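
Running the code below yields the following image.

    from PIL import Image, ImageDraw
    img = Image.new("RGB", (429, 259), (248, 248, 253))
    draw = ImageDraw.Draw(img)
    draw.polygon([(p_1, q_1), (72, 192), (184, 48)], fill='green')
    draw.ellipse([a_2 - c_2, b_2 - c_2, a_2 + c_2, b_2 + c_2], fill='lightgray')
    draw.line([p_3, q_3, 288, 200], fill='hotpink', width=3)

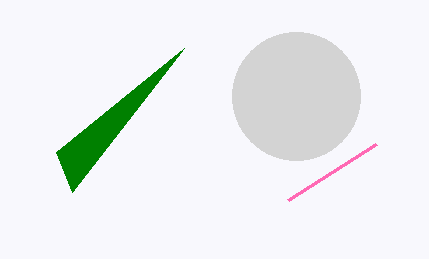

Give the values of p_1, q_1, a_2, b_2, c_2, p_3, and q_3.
p_1 = 56, q_1 = 152, a_2 = 296, b_2 = 96, c_2 = 64, p_3 = 376, q_3 = 144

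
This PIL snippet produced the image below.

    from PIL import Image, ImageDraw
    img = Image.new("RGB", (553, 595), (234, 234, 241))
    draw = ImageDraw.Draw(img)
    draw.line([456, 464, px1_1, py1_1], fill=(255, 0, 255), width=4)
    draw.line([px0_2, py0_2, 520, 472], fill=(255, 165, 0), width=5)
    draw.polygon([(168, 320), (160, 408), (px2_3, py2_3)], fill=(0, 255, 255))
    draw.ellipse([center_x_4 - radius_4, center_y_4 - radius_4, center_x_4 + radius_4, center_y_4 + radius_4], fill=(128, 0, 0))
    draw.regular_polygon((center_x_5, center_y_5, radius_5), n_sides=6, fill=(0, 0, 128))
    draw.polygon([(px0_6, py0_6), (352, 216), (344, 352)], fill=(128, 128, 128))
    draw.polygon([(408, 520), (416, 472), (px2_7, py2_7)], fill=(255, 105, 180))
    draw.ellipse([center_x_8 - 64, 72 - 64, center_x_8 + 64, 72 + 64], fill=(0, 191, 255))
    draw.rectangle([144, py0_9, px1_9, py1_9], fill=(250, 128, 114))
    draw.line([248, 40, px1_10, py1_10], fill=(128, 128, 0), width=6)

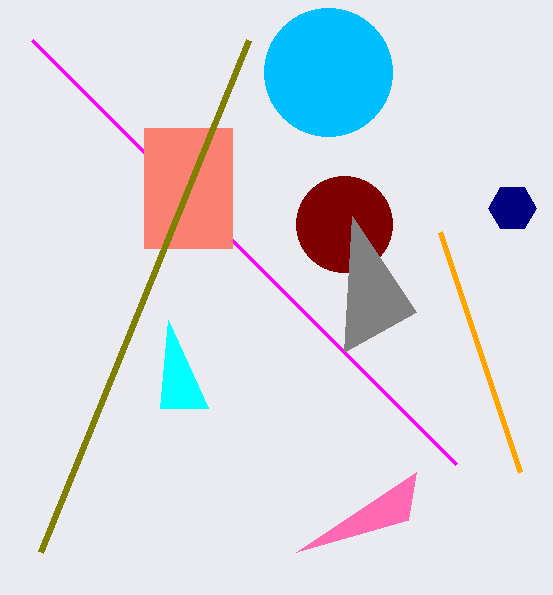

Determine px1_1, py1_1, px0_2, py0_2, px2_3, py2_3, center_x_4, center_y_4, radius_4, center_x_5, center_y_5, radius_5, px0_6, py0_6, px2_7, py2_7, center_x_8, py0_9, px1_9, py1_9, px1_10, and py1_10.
px1_1 = 32
py1_1 = 40
px0_2 = 440
py0_2 = 232
px2_3 = 208
py2_3 = 408
center_x_4 = 344
center_y_4 = 224
radius_4 = 48
center_x_5 = 512
center_y_5 = 208
radius_5 = 24
px0_6 = 416
py0_6 = 312
px2_7 = 296
py2_7 = 552
center_x_8 = 328
py0_9 = 128
px1_9 = 232
py1_9 = 248
px1_10 = 40
py1_10 = 552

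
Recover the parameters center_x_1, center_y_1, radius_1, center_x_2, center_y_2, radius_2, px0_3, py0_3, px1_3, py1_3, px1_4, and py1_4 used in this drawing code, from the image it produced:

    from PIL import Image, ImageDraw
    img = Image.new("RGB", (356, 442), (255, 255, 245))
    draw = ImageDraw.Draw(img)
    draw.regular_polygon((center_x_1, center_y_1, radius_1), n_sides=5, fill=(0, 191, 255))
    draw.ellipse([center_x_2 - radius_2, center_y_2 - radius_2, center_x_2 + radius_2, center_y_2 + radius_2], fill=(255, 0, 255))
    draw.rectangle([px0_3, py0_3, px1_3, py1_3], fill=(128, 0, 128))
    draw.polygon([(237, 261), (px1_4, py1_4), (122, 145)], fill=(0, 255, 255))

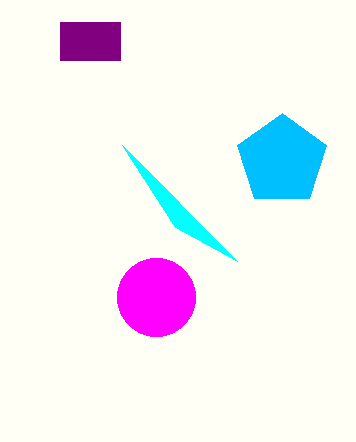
center_x_1 = 282
center_y_1 = 160
radius_1 = 47
center_x_2 = 156
center_y_2 = 297
radius_2 = 39
px0_3 = 60
py0_3 = 22
px1_3 = 120
py1_3 = 60
px1_4 = 175
py1_4 = 227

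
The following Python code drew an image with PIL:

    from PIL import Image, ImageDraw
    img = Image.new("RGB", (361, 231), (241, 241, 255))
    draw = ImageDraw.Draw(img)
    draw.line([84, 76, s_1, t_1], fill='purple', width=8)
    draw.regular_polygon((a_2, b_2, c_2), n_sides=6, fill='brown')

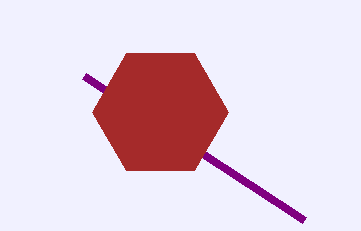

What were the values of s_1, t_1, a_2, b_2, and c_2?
s_1 = 304, t_1 = 220, a_2 = 160, b_2 = 112, c_2 = 68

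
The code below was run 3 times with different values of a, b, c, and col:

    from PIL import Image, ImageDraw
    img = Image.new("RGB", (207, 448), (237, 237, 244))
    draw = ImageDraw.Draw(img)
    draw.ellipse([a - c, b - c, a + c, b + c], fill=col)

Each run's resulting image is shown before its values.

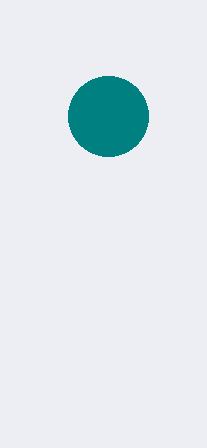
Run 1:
a = 108; b = 116; c = 40; col = 'teal'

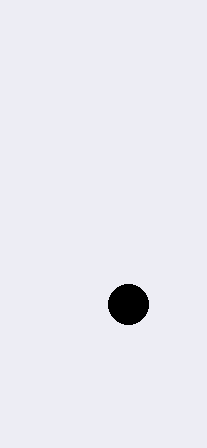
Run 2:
a = 128
b = 304
c = 20
col = 'black'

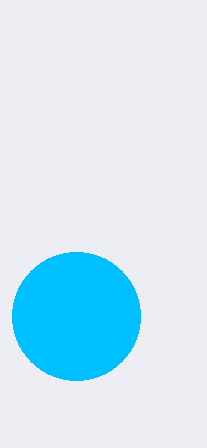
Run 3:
a = 76, b = 316, c = 64, col = 'deepskyblue'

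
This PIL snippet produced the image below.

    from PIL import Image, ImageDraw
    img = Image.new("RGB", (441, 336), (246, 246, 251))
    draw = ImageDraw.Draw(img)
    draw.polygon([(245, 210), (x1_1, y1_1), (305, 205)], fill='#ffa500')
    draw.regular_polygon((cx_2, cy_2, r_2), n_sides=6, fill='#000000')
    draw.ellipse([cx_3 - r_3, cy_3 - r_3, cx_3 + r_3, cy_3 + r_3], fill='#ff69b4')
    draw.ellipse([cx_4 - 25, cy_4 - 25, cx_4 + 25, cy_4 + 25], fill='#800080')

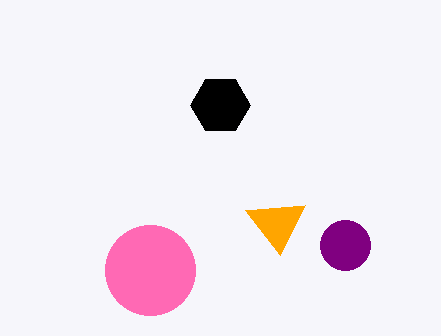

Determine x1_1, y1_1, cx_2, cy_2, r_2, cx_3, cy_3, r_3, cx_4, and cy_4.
x1_1 = 280; y1_1 = 255; cx_2 = 220; cy_2 = 105; r_2 = 30; cx_3 = 150; cy_3 = 270; r_3 = 45; cx_4 = 345; cy_4 = 245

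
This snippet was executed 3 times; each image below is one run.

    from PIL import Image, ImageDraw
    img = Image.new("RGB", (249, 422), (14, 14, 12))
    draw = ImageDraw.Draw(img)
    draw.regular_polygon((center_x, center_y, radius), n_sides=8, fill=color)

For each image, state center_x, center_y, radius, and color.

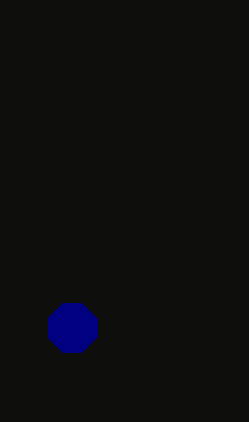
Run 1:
center_x = 72; center_y = 328; radius = 26; color = 'navy'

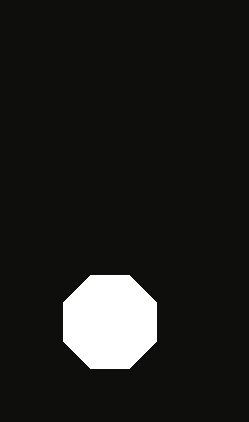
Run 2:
center_x = 110
center_y = 322
radius = 50
color = 'white'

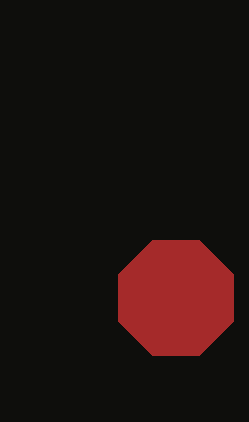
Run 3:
center_x = 176
center_y = 298
radius = 62
color = 'brown'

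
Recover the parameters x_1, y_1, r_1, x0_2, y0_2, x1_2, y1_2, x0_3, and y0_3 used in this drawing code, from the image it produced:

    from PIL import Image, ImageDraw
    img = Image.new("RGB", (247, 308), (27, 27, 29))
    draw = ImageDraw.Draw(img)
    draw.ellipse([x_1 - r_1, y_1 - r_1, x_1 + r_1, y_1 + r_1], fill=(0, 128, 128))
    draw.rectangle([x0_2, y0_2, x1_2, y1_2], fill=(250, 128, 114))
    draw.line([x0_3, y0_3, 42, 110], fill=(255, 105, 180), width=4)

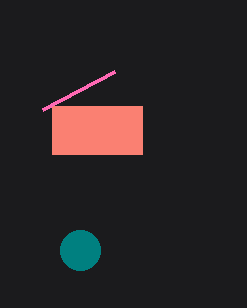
x_1 = 80, y_1 = 250, r_1 = 20, x0_2 = 52, y0_2 = 106, x1_2 = 142, y1_2 = 154, x0_3 = 114, y0_3 = 72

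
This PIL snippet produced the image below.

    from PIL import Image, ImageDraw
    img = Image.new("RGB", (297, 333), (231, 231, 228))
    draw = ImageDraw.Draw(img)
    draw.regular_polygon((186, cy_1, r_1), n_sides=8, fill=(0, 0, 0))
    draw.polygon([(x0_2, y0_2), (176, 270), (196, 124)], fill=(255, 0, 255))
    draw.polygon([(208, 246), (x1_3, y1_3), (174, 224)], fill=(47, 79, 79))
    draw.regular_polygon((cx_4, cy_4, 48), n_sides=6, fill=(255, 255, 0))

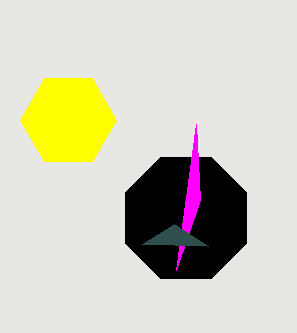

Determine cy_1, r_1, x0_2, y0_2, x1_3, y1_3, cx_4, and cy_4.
cy_1 = 218, r_1 = 66, x0_2 = 200, y0_2 = 200, x1_3 = 142, y1_3 = 244, cx_4 = 68, cy_4 = 120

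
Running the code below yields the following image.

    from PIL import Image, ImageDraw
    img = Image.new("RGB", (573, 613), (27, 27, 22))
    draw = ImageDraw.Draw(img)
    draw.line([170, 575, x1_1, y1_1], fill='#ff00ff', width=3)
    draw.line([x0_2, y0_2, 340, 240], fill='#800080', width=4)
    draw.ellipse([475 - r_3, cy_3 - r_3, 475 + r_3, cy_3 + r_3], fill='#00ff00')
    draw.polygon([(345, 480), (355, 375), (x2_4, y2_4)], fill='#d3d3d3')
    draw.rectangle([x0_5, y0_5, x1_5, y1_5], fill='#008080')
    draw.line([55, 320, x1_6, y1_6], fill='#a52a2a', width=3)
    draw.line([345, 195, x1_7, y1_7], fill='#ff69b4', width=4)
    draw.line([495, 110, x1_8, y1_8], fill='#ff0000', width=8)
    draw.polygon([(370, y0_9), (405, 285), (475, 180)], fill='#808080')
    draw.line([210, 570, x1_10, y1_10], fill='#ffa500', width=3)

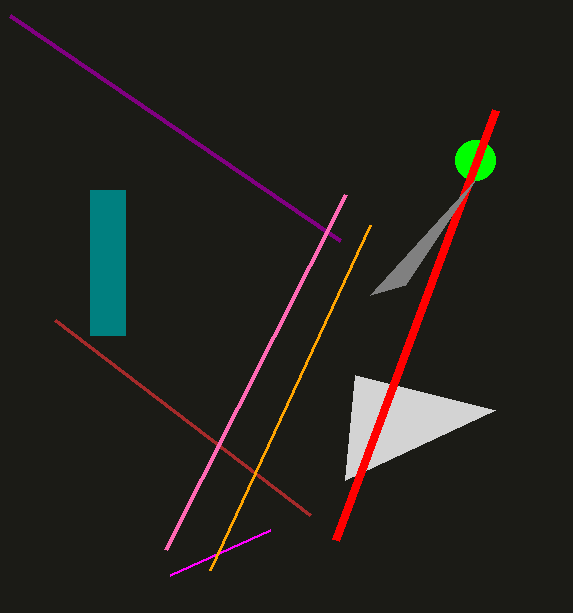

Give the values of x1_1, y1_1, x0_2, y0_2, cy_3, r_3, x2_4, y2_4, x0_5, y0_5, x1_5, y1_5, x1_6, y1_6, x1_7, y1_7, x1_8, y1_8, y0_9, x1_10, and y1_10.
x1_1 = 270, y1_1 = 530, x0_2 = 10, y0_2 = 15, cy_3 = 160, r_3 = 20, x2_4 = 495, y2_4 = 410, x0_5 = 90, y0_5 = 190, x1_5 = 125, y1_5 = 335, x1_6 = 310, y1_6 = 515, x1_7 = 165, y1_7 = 550, x1_8 = 335, y1_8 = 540, y0_9 = 295, x1_10 = 370, y1_10 = 225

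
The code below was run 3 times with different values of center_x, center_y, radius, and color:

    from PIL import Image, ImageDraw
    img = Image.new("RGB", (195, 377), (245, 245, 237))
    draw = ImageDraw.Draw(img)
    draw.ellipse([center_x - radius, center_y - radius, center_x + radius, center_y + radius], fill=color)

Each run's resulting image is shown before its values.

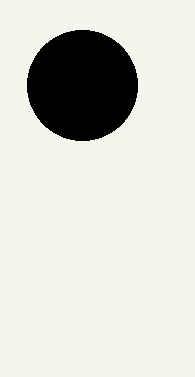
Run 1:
center_x = 82, center_y = 85, radius = 55, color = 'black'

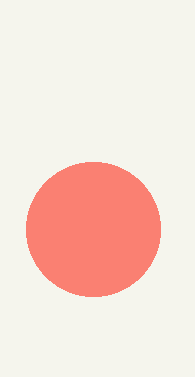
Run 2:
center_x = 93
center_y = 229
radius = 67
color = 'salmon'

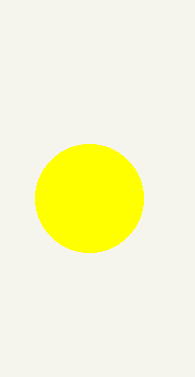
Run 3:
center_x = 89
center_y = 198
radius = 54
color = 'yellow'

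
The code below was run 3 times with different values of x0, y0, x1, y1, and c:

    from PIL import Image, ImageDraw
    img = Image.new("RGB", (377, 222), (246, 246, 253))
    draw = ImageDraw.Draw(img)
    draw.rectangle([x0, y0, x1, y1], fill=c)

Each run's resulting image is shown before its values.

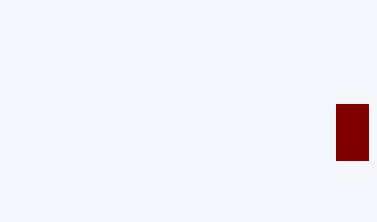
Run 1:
x0 = 336; y0 = 104; x1 = 368; y1 = 160; c = 'maroon'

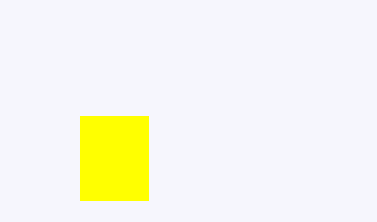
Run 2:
x0 = 80, y0 = 116, x1 = 148, y1 = 200, c = 'yellow'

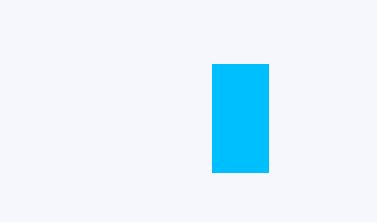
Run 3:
x0 = 212
y0 = 64
x1 = 268
y1 = 172
c = 'deepskyblue'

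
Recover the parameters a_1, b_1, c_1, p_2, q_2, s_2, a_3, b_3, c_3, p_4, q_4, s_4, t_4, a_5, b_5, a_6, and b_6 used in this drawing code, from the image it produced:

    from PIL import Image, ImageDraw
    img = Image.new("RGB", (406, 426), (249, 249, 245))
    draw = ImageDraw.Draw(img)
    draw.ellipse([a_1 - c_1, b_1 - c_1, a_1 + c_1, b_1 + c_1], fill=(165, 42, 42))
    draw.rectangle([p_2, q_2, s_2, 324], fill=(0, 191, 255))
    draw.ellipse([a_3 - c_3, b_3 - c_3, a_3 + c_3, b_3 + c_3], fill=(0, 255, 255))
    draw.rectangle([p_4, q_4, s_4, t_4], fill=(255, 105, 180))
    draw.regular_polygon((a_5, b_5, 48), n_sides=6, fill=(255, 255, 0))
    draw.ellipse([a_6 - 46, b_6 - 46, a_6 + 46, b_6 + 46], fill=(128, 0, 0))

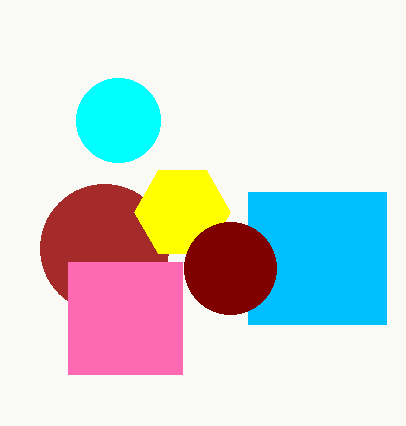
a_1 = 104, b_1 = 248, c_1 = 64, p_2 = 248, q_2 = 192, s_2 = 386, a_3 = 118, b_3 = 120, c_3 = 42, p_4 = 68, q_4 = 262, s_4 = 182, t_4 = 374, a_5 = 182, b_5 = 212, a_6 = 230, b_6 = 268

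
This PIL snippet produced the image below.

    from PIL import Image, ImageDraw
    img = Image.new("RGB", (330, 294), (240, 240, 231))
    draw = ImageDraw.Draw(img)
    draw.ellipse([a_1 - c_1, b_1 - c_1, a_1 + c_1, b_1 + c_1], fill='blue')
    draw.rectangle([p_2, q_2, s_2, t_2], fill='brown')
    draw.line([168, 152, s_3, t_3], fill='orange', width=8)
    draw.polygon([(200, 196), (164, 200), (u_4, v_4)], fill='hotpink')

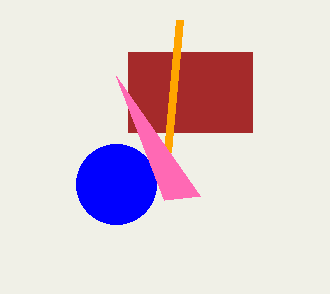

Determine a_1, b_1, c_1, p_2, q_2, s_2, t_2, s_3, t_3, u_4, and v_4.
a_1 = 116; b_1 = 184; c_1 = 40; p_2 = 128; q_2 = 52; s_2 = 252; t_2 = 132; s_3 = 180; t_3 = 20; u_4 = 116; v_4 = 76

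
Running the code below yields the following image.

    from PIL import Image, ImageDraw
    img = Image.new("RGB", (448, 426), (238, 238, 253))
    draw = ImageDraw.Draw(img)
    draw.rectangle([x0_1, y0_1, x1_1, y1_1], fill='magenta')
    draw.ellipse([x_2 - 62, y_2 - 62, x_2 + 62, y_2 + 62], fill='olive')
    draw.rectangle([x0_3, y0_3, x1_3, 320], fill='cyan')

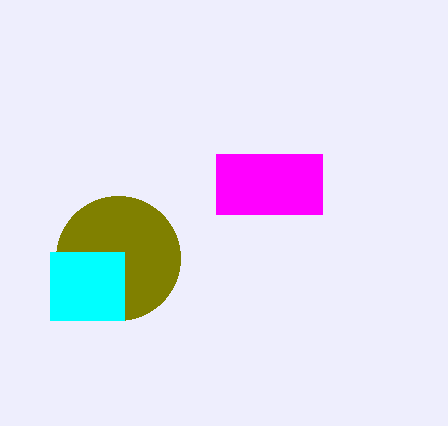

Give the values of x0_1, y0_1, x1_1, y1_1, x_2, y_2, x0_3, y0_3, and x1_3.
x0_1 = 216, y0_1 = 154, x1_1 = 322, y1_1 = 214, x_2 = 118, y_2 = 258, x0_3 = 50, y0_3 = 252, x1_3 = 124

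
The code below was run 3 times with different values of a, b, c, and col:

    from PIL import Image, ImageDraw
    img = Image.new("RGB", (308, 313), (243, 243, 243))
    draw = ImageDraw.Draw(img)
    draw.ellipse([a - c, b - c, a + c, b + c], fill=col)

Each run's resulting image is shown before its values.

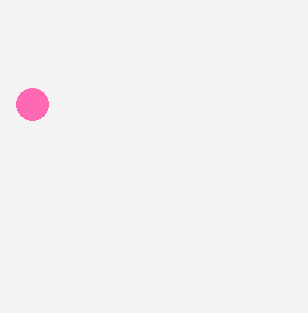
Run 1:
a = 32, b = 104, c = 16, col = 'hotpink'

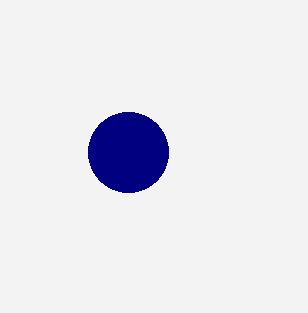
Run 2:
a = 128; b = 152; c = 40; col = 'navy'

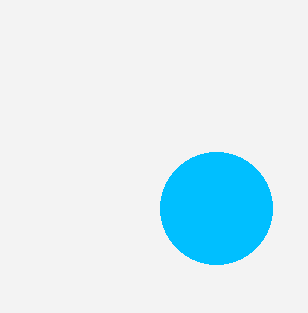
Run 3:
a = 216; b = 208; c = 56; col = 'deepskyblue'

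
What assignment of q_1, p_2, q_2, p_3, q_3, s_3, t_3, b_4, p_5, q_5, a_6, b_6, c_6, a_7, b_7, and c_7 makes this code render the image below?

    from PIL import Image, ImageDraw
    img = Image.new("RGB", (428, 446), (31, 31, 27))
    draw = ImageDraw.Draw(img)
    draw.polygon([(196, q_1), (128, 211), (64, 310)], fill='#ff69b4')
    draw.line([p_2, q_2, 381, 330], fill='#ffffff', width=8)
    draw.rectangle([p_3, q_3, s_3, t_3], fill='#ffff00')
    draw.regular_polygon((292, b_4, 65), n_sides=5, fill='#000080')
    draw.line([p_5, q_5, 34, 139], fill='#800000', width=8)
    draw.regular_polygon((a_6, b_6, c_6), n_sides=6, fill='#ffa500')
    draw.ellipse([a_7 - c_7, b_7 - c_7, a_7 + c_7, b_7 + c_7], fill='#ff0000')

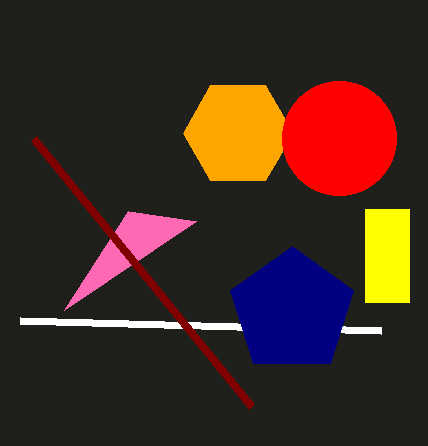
q_1 = 221; p_2 = 20; q_2 = 320; p_3 = 365; q_3 = 209; s_3 = 409; t_3 = 302; b_4 = 311; p_5 = 252; q_5 = 407; a_6 = 238; b_6 = 133; c_6 = 55; a_7 = 339; b_7 = 138; c_7 = 57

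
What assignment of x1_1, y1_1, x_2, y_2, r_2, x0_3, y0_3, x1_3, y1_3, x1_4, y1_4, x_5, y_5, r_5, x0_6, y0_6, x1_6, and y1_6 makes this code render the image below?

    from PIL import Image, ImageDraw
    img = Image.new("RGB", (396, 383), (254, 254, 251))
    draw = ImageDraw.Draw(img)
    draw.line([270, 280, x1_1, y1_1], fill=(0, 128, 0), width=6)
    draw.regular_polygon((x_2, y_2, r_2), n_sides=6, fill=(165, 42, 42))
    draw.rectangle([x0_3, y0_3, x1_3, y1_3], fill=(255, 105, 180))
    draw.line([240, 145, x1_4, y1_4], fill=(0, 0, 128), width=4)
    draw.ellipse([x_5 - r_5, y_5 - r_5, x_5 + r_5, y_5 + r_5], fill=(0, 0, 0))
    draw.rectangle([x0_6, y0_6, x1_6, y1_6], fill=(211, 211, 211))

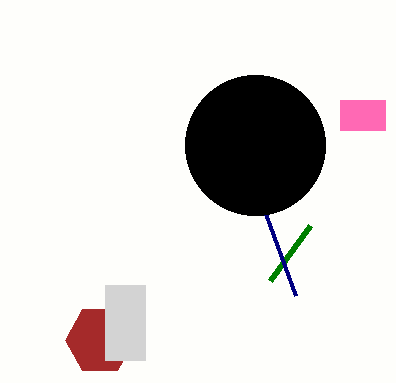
x1_1 = 310, y1_1 = 225, x_2 = 100, y_2 = 340, r_2 = 35, x0_3 = 340, y0_3 = 100, x1_3 = 385, y1_3 = 130, x1_4 = 295, y1_4 = 295, x_5 = 255, y_5 = 145, r_5 = 70, x0_6 = 105, y0_6 = 285, x1_6 = 145, y1_6 = 360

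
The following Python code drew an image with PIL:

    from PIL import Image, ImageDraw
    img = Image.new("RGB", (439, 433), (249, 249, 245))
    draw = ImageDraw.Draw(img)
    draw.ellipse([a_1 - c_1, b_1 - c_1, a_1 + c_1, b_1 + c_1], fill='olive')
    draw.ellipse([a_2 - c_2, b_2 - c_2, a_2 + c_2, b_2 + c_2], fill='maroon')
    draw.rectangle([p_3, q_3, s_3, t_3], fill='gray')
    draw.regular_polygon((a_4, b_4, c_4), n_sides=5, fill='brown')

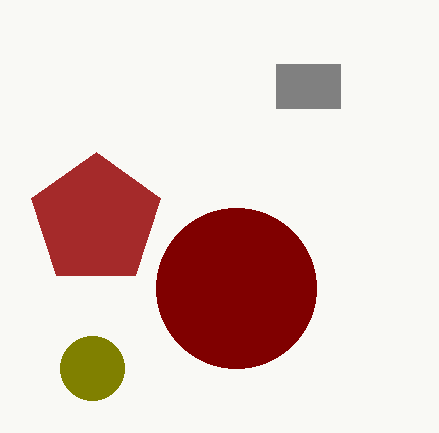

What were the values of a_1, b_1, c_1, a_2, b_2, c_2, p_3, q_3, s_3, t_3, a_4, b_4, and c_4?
a_1 = 92; b_1 = 368; c_1 = 32; a_2 = 236; b_2 = 288; c_2 = 80; p_3 = 276; q_3 = 64; s_3 = 340; t_3 = 108; a_4 = 96; b_4 = 220; c_4 = 68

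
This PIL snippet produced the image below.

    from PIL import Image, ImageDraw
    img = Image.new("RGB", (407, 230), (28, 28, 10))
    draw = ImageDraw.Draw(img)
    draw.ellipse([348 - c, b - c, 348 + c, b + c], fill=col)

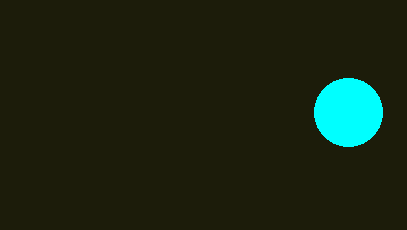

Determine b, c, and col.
b = 112; c = 34; col = 'cyan'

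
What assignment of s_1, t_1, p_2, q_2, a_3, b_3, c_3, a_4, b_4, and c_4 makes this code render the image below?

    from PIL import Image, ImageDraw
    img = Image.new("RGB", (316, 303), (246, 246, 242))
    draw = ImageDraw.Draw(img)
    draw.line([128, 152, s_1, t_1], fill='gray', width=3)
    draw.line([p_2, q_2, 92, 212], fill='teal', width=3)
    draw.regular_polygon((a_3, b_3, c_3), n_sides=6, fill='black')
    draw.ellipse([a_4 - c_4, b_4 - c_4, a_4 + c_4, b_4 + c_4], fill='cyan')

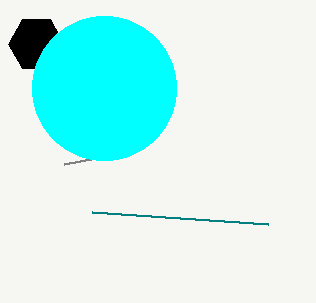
s_1 = 64, t_1 = 164, p_2 = 268, q_2 = 224, a_3 = 36, b_3 = 44, c_3 = 28, a_4 = 104, b_4 = 88, c_4 = 72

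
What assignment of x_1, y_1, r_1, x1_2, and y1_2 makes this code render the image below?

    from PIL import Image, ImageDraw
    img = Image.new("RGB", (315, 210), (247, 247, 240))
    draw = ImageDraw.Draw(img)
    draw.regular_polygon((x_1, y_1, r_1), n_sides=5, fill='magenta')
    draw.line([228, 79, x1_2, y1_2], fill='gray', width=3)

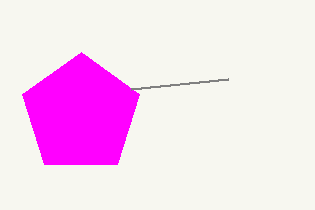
x_1 = 81; y_1 = 114; r_1 = 62; x1_2 = 131; y1_2 = 89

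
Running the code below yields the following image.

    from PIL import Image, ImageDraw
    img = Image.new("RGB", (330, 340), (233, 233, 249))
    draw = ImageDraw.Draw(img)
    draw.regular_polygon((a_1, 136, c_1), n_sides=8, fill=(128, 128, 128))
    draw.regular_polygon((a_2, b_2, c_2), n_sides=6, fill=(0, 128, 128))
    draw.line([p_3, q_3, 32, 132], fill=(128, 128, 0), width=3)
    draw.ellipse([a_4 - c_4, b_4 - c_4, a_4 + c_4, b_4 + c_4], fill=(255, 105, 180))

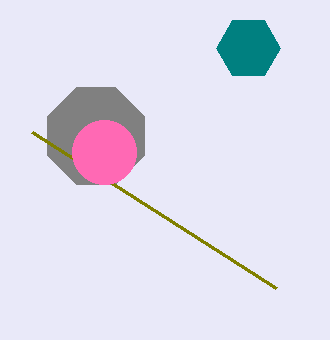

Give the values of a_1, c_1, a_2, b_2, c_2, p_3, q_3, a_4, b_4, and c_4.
a_1 = 96; c_1 = 52; a_2 = 248; b_2 = 48; c_2 = 32; p_3 = 276; q_3 = 288; a_4 = 104; b_4 = 152; c_4 = 32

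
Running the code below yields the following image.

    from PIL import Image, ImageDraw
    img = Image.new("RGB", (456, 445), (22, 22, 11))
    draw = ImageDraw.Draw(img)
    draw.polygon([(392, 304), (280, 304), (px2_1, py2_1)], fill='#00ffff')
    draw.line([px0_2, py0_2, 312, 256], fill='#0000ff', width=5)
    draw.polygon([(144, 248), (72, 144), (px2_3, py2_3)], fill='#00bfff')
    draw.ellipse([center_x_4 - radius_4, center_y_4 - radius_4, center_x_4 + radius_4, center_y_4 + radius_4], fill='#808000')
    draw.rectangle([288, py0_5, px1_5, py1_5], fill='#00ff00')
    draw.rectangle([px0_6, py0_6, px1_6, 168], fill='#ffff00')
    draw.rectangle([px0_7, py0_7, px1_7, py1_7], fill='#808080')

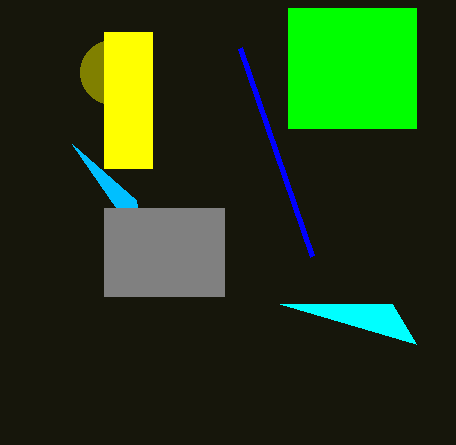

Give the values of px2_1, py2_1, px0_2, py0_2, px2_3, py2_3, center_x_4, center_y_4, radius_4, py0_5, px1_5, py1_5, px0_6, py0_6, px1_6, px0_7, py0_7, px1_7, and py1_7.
px2_1 = 416, py2_1 = 344, px0_2 = 240, py0_2 = 48, px2_3 = 136, py2_3 = 200, center_x_4 = 112, center_y_4 = 72, radius_4 = 32, py0_5 = 8, px1_5 = 416, py1_5 = 128, px0_6 = 104, py0_6 = 32, px1_6 = 152, px0_7 = 104, py0_7 = 208, px1_7 = 224, py1_7 = 296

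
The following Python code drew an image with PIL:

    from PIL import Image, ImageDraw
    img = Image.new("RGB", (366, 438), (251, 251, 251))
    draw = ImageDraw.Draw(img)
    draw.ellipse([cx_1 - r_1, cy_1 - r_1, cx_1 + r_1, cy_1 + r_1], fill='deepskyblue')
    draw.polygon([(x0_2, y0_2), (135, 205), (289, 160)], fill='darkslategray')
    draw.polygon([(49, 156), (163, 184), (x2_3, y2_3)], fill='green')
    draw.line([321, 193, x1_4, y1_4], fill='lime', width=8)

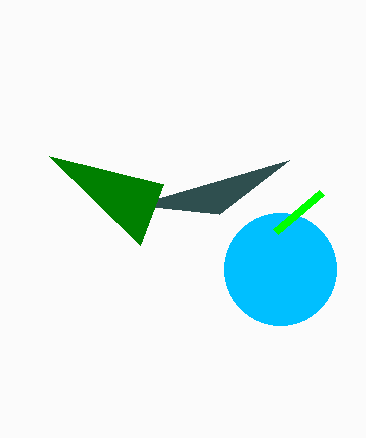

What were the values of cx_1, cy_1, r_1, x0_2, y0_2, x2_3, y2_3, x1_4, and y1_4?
cx_1 = 280; cy_1 = 269; r_1 = 56; x0_2 = 219; y0_2 = 214; x2_3 = 140; y2_3 = 245; x1_4 = 275; y1_4 = 232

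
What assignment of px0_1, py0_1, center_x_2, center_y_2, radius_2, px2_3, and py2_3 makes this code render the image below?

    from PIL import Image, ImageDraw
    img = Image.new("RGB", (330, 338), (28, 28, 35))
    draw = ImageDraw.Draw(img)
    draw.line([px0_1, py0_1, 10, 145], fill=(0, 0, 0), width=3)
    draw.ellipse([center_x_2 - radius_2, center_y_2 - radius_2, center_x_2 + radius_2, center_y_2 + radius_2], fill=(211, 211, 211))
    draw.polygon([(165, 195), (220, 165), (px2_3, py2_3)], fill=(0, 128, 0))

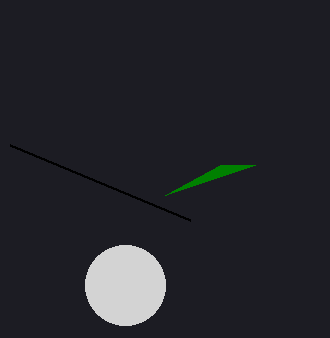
px0_1 = 190; py0_1 = 220; center_x_2 = 125; center_y_2 = 285; radius_2 = 40; px2_3 = 255; py2_3 = 165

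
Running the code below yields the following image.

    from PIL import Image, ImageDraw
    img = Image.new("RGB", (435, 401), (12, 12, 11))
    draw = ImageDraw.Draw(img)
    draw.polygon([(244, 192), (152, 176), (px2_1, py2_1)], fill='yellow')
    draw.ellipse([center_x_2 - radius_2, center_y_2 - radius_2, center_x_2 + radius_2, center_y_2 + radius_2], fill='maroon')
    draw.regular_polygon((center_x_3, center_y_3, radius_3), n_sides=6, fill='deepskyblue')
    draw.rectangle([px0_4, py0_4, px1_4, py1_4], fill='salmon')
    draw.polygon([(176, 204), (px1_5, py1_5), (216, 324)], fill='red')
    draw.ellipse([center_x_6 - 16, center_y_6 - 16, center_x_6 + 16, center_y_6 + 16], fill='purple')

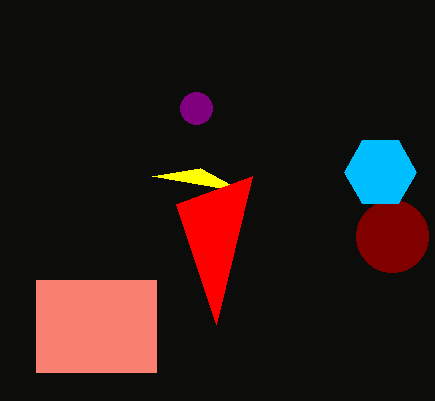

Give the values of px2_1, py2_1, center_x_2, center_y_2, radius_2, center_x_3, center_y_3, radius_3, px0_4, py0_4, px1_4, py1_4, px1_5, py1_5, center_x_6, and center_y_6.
px2_1 = 200; py2_1 = 168; center_x_2 = 392; center_y_2 = 236; radius_2 = 36; center_x_3 = 380; center_y_3 = 172; radius_3 = 36; px0_4 = 36; py0_4 = 280; px1_4 = 156; py1_4 = 372; px1_5 = 252; py1_5 = 176; center_x_6 = 196; center_y_6 = 108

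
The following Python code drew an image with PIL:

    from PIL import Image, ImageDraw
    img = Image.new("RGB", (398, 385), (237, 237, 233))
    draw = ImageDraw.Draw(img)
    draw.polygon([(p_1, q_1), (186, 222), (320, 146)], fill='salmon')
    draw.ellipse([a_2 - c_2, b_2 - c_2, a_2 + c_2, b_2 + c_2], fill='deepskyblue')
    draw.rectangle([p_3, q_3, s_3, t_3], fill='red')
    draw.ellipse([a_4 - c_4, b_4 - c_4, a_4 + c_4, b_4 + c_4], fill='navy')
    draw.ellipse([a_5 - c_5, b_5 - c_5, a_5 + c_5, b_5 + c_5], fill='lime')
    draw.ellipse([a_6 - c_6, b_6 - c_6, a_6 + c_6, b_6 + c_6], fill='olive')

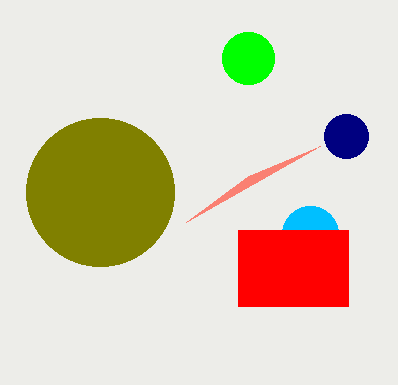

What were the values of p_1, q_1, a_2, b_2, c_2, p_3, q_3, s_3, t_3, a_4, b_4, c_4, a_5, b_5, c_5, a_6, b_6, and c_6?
p_1 = 248; q_1 = 176; a_2 = 310; b_2 = 234; c_2 = 28; p_3 = 238; q_3 = 230; s_3 = 348; t_3 = 306; a_4 = 346; b_4 = 136; c_4 = 22; a_5 = 248; b_5 = 58; c_5 = 26; a_6 = 100; b_6 = 192; c_6 = 74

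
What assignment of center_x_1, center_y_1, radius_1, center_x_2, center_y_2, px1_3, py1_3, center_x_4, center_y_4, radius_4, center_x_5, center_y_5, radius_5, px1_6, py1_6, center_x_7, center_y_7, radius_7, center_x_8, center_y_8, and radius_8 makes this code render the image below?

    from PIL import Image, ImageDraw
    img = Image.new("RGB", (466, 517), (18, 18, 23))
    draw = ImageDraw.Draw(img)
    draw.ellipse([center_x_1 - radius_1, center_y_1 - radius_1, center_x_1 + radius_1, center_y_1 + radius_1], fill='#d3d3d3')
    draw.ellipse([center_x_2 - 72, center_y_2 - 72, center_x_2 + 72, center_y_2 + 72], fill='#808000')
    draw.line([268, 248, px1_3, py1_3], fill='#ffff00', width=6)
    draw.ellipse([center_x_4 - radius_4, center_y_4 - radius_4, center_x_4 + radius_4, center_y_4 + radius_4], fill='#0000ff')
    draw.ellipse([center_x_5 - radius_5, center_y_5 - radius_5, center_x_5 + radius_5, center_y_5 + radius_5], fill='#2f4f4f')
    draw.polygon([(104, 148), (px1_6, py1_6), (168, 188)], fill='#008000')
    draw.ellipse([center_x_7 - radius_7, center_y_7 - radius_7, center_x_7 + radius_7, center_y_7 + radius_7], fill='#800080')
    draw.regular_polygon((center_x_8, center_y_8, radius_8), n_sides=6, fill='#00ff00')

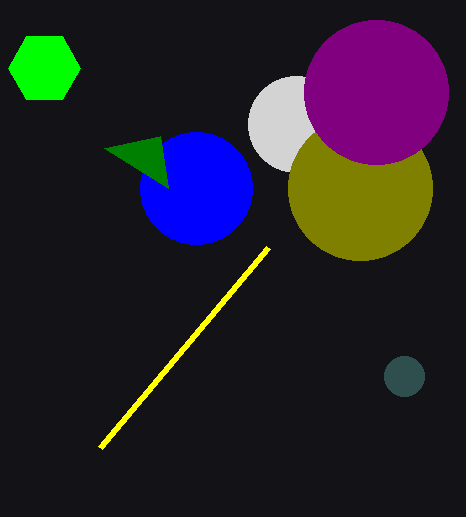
center_x_1 = 296, center_y_1 = 124, radius_1 = 48, center_x_2 = 360, center_y_2 = 188, px1_3 = 100, py1_3 = 448, center_x_4 = 196, center_y_4 = 188, radius_4 = 56, center_x_5 = 404, center_y_5 = 376, radius_5 = 20, px1_6 = 160, py1_6 = 136, center_x_7 = 376, center_y_7 = 92, radius_7 = 72, center_x_8 = 44, center_y_8 = 68, radius_8 = 36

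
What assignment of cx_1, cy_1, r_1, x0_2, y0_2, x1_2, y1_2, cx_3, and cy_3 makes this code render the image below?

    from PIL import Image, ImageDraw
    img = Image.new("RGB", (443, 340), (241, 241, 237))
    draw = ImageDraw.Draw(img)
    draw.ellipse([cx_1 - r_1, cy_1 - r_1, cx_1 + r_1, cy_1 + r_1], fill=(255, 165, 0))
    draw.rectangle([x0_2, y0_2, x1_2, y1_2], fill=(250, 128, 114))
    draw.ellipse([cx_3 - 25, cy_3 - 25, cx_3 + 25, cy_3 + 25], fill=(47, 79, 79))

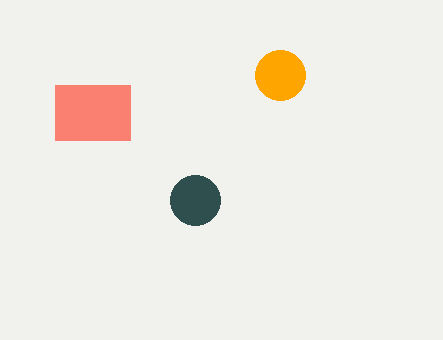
cx_1 = 280, cy_1 = 75, r_1 = 25, x0_2 = 55, y0_2 = 85, x1_2 = 130, y1_2 = 140, cx_3 = 195, cy_3 = 200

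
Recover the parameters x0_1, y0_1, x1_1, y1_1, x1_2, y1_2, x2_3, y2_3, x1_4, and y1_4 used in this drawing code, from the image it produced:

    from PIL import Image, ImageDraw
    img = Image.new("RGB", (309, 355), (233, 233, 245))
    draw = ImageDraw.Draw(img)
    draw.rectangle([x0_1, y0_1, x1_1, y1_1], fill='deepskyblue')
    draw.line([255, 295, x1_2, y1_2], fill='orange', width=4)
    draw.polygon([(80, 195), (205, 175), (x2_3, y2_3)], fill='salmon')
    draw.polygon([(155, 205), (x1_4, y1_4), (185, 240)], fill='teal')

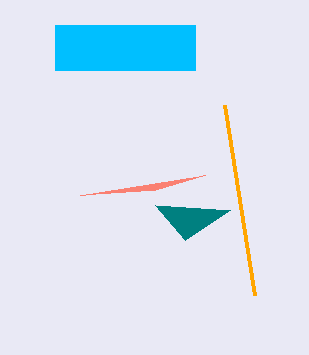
x0_1 = 55
y0_1 = 25
x1_1 = 195
y1_1 = 70
x1_2 = 225
y1_2 = 105
x2_3 = 155
y2_3 = 190
x1_4 = 230
y1_4 = 210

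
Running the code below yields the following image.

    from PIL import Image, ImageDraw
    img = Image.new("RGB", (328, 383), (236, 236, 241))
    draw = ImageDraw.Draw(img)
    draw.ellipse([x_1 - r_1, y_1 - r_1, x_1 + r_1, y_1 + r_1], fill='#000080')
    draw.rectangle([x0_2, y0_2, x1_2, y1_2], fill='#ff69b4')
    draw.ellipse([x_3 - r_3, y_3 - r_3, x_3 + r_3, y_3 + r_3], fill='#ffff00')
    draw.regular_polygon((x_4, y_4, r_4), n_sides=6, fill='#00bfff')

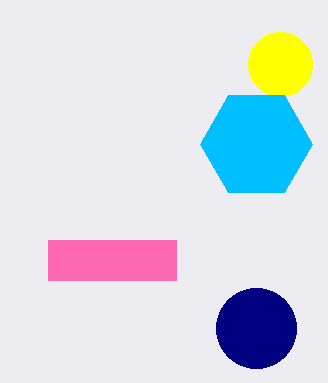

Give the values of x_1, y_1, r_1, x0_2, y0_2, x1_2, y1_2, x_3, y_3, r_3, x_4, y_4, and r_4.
x_1 = 256; y_1 = 328; r_1 = 40; x0_2 = 48; y0_2 = 240; x1_2 = 176; y1_2 = 280; x_3 = 280; y_3 = 64; r_3 = 32; x_4 = 256; y_4 = 144; r_4 = 56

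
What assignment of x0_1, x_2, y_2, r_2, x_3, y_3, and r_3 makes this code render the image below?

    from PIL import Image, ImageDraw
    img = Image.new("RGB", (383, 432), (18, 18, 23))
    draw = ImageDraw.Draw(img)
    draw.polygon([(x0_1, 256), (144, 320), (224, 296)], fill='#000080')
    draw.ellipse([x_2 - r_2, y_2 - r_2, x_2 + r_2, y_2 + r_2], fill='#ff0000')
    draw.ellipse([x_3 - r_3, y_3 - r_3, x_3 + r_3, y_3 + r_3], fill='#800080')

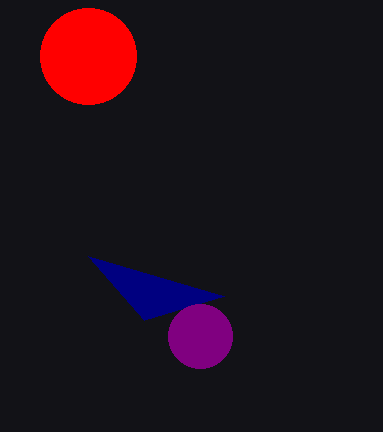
x0_1 = 88; x_2 = 88; y_2 = 56; r_2 = 48; x_3 = 200; y_3 = 336; r_3 = 32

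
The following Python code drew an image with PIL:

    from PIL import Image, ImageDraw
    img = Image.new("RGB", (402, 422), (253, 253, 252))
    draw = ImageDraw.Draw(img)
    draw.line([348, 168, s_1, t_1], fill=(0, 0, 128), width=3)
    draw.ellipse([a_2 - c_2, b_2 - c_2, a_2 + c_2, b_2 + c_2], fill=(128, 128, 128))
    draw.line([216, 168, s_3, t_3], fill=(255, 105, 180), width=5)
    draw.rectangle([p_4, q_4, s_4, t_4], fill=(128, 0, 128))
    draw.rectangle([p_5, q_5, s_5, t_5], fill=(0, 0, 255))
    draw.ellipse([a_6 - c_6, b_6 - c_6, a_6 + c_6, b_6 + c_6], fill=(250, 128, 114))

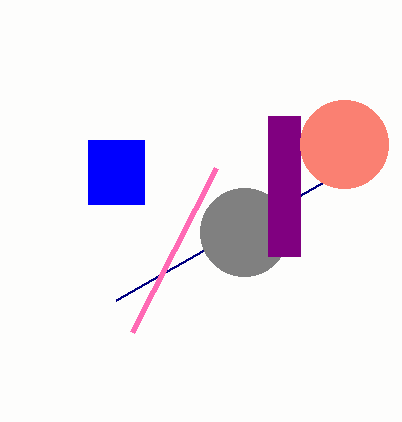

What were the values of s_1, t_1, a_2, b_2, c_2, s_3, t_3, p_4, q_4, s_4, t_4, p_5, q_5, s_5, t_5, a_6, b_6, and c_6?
s_1 = 116, t_1 = 300, a_2 = 244, b_2 = 232, c_2 = 44, s_3 = 132, t_3 = 332, p_4 = 268, q_4 = 116, s_4 = 300, t_4 = 256, p_5 = 88, q_5 = 140, s_5 = 144, t_5 = 204, a_6 = 344, b_6 = 144, c_6 = 44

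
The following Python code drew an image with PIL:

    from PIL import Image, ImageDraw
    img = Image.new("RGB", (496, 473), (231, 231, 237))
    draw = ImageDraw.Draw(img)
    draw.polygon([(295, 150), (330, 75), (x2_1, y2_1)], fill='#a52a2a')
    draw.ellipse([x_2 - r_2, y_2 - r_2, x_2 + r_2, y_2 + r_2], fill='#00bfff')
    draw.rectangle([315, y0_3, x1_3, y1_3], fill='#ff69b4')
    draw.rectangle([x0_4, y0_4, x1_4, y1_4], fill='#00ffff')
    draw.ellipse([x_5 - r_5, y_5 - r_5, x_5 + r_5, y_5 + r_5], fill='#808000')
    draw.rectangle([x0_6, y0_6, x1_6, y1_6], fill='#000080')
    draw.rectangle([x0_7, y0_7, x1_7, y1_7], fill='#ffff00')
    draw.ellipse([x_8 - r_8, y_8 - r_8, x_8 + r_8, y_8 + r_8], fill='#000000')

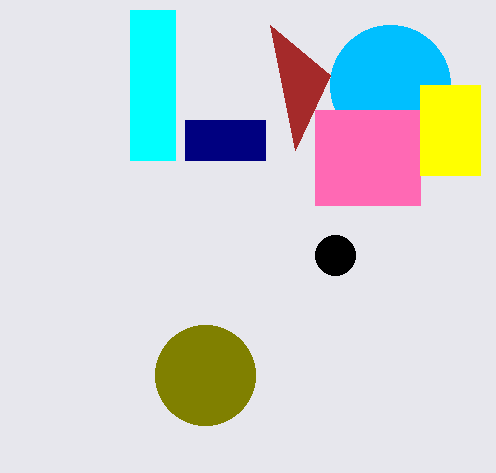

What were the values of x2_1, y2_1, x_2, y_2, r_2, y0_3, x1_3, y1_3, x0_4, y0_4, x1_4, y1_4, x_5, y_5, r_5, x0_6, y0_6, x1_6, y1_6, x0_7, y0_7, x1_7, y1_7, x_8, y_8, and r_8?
x2_1 = 270, y2_1 = 25, x_2 = 390, y_2 = 85, r_2 = 60, y0_3 = 110, x1_3 = 420, y1_3 = 205, x0_4 = 130, y0_4 = 10, x1_4 = 175, y1_4 = 160, x_5 = 205, y_5 = 375, r_5 = 50, x0_6 = 185, y0_6 = 120, x1_6 = 265, y1_6 = 160, x0_7 = 420, y0_7 = 85, x1_7 = 480, y1_7 = 175, x_8 = 335, y_8 = 255, r_8 = 20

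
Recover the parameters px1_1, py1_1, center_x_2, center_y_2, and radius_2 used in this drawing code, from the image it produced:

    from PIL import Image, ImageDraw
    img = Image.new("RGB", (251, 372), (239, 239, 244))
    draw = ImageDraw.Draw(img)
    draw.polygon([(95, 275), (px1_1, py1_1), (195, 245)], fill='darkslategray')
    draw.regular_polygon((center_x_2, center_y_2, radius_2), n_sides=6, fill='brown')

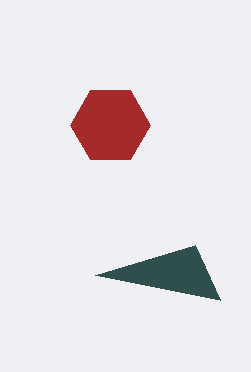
px1_1 = 220; py1_1 = 300; center_x_2 = 110; center_y_2 = 125; radius_2 = 40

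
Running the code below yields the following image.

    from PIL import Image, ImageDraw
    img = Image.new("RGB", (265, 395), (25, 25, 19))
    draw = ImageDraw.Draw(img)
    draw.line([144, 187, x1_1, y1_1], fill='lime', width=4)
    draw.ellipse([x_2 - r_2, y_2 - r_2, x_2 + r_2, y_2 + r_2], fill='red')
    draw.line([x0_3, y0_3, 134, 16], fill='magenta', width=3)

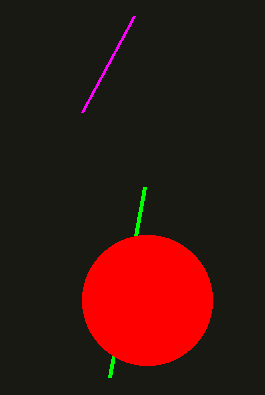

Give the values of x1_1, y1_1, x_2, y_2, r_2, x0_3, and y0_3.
x1_1 = 109, y1_1 = 377, x_2 = 147, y_2 = 300, r_2 = 65, x0_3 = 82, y0_3 = 112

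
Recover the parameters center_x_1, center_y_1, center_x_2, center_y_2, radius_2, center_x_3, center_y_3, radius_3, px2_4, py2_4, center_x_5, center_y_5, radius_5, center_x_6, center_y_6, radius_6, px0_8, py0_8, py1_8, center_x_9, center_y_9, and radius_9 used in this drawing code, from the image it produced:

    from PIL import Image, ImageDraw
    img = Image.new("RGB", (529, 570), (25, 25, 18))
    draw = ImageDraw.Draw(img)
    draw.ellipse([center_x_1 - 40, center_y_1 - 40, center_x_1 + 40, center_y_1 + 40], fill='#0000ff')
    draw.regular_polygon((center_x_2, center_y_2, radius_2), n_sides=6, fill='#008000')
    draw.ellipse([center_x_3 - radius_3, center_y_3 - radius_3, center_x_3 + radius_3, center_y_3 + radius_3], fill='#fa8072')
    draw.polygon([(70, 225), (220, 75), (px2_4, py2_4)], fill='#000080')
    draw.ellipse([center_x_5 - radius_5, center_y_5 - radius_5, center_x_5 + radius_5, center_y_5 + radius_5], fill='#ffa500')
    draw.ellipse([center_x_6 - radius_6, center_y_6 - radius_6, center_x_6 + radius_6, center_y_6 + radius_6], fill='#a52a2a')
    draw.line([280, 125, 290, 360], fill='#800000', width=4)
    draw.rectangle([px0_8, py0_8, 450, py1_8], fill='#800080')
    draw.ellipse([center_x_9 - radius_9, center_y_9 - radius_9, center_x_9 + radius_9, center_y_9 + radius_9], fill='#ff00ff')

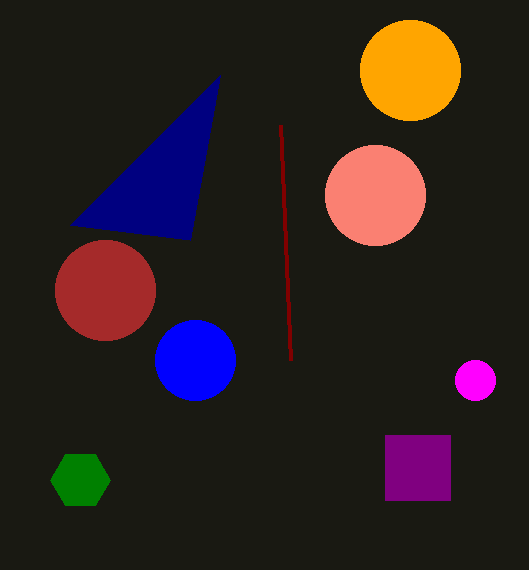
center_x_1 = 195, center_y_1 = 360, center_x_2 = 80, center_y_2 = 480, radius_2 = 30, center_x_3 = 375, center_y_3 = 195, radius_3 = 50, px2_4 = 190, py2_4 = 240, center_x_5 = 410, center_y_5 = 70, radius_5 = 50, center_x_6 = 105, center_y_6 = 290, radius_6 = 50, px0_8 = 385, py0_8 = 435, py1_8 = 500, center_x_9 = 475, center_y_9 = 380, radius_9 = 20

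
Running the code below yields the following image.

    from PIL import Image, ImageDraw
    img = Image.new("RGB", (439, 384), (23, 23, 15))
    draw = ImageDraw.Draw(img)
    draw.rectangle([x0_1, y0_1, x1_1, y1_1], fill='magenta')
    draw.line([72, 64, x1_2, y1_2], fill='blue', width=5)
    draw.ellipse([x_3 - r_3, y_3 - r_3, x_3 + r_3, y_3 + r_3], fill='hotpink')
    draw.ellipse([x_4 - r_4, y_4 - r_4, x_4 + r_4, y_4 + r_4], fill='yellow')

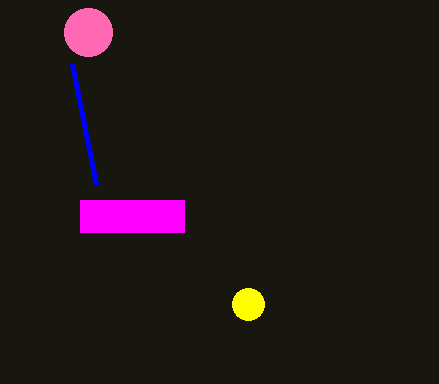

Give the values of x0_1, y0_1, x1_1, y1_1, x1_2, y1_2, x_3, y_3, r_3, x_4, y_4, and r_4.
x0_1 = 80, y0_1 = 200, x1_1 = 184, y1_1 = 232, x1_2 = 96, y1_2 = 184, x_3 = 88, y_3 = 32, r_3 = 24, x_4 = 248, y_4 = 304, r_4 = 16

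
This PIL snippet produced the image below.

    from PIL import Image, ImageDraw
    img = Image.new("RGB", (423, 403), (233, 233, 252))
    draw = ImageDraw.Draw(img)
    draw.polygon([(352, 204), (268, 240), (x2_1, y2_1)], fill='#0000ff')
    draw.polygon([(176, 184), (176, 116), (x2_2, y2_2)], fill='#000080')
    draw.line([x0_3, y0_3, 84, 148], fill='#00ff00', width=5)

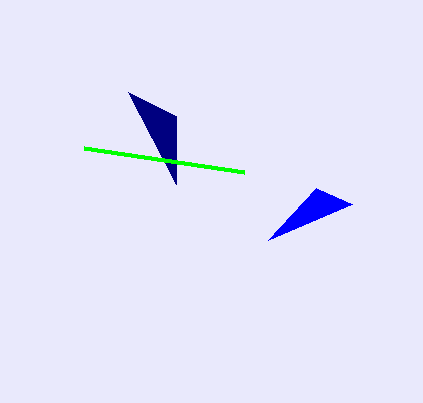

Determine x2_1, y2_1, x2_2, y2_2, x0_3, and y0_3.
x2_1 = 316
y2_1 = 188
x2_2 = 128
y2_2 = 92
x0_3 = 244
y0_3 = 172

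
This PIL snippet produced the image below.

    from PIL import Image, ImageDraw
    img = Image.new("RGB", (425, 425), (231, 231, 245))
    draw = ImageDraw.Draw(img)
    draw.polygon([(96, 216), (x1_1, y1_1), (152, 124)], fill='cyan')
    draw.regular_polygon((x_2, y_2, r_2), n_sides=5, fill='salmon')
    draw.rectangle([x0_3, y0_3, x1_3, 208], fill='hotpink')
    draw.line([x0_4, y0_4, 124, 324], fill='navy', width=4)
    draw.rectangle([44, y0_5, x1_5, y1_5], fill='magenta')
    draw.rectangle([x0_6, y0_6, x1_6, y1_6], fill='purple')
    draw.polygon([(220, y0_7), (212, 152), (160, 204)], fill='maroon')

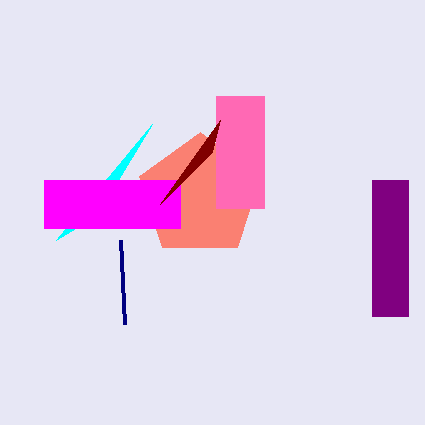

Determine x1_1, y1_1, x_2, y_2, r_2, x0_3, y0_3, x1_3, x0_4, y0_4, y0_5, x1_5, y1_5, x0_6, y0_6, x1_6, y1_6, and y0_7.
x1_1 = 56, y1_1 = 240, x_2 = 200, y_2 = 196, r_2 = 64, x0_3 = 216, y0_3 = 96, x1_3 = 264, x0_4 = 120, y0_4 = 240, y0_5 = 180, x1_5 = 180, y1_5 = 228, x0_6 = 372, y0_6 = 180, x1_6 = 408, y1_6 = 316, y0_7 = 120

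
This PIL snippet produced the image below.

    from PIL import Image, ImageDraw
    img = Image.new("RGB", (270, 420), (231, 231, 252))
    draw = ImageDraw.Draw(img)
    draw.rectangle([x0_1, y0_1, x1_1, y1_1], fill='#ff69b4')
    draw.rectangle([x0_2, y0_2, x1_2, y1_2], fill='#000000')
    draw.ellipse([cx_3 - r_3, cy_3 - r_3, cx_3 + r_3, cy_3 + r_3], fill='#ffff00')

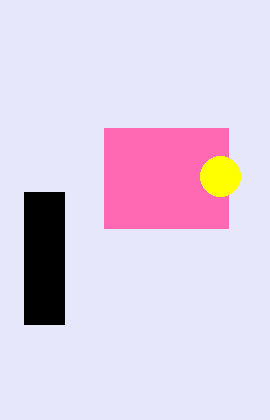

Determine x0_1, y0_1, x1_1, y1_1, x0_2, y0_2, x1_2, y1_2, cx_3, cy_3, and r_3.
x0_1 = 104, y0_1 = 128, x1_1 = 228, y1_1 = 228, x0_2 = 24, y0_2 = 192, x1_2 = 64, y1_2 = 324, cx_3 = 220, cy_3 = 176, r_3 = 20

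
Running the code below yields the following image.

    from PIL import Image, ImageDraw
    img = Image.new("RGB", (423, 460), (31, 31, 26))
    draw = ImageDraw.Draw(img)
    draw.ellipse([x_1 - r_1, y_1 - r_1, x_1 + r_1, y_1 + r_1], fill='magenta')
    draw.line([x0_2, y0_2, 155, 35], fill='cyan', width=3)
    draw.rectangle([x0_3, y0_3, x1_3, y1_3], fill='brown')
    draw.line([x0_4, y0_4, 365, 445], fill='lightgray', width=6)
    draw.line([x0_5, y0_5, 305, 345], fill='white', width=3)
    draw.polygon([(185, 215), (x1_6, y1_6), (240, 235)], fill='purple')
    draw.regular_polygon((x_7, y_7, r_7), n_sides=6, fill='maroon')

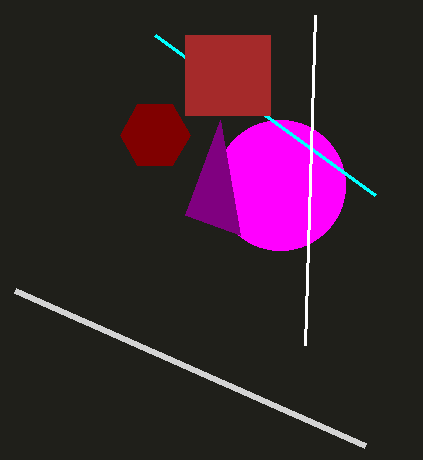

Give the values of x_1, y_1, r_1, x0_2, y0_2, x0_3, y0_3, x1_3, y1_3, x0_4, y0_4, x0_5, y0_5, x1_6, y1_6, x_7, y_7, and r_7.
x_1 = 280
y_1 = 185
r_1 = 65
x0_2 = 375
y0_2 = 195
x0_3 = 185
y0_3 = 35
x1_3 = 270
y1_3 = 115
x0_4 = 15
y0_4 = 290
x0_5 = 315
y0_5 = 15
x1_6 = 220
y1_6 = 120
x_7 = 155
y_7 = 135
r_7 = 35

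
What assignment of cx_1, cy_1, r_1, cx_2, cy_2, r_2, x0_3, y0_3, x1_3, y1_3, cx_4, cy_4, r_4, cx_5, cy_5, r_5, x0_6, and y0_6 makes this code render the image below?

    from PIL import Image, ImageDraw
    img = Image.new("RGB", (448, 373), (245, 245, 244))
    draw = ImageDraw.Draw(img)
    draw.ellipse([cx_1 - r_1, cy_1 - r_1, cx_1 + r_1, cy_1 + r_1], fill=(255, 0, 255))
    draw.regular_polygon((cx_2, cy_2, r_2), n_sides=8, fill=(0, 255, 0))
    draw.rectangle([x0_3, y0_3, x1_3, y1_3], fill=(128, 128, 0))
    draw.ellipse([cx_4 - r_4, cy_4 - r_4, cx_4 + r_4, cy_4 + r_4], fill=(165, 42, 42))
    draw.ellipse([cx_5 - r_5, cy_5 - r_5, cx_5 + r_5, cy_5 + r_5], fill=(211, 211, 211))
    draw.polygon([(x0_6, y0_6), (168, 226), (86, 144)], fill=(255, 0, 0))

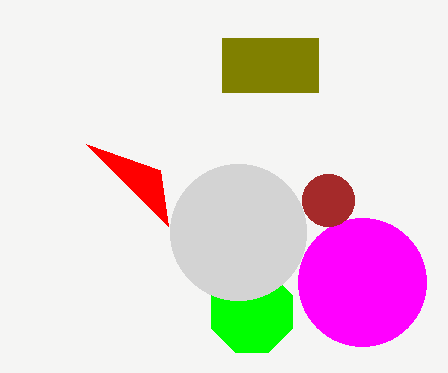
cx_1 = 362
cy_1 = 282
r_1 = 64
cx_2 = 252
cy_2 = 312
r_2 = 44
x0_3 = 222
y0_3 = 38
x1_3 = 318
y1_3 = 92
cx_4 = 328
cy_4 = 200
r_4 = 26
cx_5 = 238
cy_5 = 232
r_5 = 68
x0_6 = 160
y0_6 = 170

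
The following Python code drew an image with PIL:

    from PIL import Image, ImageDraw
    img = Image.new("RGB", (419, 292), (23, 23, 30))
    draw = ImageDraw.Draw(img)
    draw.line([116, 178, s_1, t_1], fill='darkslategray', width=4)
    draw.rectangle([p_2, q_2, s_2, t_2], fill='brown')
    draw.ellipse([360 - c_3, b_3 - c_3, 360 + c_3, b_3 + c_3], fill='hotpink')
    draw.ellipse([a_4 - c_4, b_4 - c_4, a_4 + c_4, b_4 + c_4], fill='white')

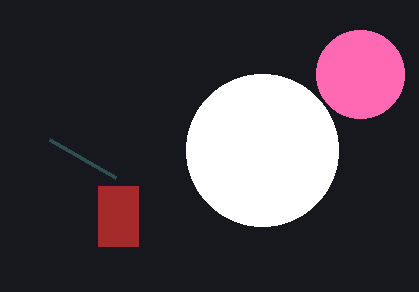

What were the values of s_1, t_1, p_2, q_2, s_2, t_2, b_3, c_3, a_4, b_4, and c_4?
s_1 = 50
t_1 = 140
p_2 = 98
q_2 = 186
s_2 = 138
t_2 = 246
b_3 = 74
c_3 = 44
a_4 = 262
b_4 = 150
c_4 = 76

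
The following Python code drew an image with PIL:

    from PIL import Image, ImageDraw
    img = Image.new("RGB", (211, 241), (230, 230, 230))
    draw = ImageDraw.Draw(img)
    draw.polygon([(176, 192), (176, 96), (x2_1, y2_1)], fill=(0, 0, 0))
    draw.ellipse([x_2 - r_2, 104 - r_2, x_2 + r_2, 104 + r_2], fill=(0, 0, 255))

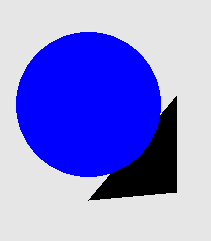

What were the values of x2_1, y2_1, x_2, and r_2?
x2_1 = 88
y2_1 = 200
x_2 = 88
r_2 = 72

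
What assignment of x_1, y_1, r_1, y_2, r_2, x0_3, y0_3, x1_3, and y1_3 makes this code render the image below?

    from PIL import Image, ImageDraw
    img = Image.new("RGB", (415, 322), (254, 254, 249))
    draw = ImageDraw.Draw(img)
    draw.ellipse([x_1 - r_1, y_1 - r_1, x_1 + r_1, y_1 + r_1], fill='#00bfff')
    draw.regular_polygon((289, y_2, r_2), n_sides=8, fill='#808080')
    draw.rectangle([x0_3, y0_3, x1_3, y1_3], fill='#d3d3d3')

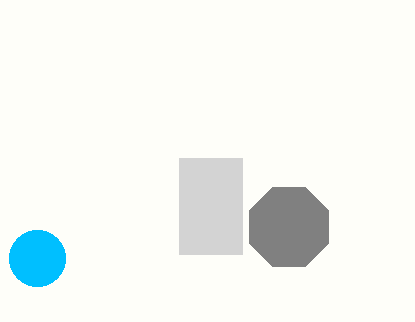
x_1 = 37, y_1 = 258, r_1 = 28, y_2 = 227, r_2 = 43, x0_3 = 179, y0_3 = 158, x1_3 = 242, y1_3 = 254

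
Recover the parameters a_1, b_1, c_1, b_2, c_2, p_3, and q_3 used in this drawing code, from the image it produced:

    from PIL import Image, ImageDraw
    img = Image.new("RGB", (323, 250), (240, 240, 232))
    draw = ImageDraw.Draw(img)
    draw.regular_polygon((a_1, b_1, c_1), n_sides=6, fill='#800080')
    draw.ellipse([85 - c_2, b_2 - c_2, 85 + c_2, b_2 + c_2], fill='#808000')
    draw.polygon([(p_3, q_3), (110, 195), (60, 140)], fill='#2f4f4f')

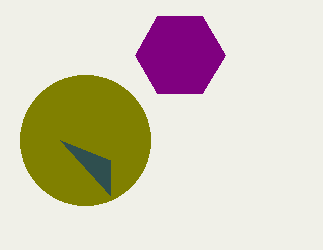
a_1 = 180
b_1 = 55
c_1 = 45
b_2 = 140
c_2 = 65
p_3 = 110
q_3 = 160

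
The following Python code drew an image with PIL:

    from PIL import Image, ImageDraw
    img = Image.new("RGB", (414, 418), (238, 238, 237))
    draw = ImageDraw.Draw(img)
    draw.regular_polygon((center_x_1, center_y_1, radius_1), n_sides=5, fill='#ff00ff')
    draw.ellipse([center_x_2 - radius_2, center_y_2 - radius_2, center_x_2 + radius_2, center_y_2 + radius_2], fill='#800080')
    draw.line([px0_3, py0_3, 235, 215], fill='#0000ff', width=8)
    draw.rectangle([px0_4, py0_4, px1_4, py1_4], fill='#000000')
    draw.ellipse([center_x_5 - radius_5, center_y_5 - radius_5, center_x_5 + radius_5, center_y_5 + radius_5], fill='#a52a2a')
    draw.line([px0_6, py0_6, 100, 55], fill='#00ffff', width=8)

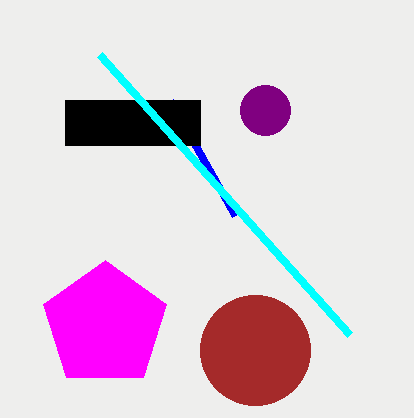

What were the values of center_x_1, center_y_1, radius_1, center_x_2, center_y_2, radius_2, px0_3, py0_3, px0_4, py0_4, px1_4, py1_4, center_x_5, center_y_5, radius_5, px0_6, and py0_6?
center_x_1 = 105; center_y_1 = 325; radius_1 = 65; center_x_2 = 265; center_y_2 = 110; radius_2 = 25; px0_3 = 170; py0_3 = 100; px0_4 = 65; py0_4 = 100; px1_4 = 200; py1_4 = 145; center_x_5 = 255; center_y_5 = 350; radius_5 = 55; px0_6 = 350; py0_6 = 335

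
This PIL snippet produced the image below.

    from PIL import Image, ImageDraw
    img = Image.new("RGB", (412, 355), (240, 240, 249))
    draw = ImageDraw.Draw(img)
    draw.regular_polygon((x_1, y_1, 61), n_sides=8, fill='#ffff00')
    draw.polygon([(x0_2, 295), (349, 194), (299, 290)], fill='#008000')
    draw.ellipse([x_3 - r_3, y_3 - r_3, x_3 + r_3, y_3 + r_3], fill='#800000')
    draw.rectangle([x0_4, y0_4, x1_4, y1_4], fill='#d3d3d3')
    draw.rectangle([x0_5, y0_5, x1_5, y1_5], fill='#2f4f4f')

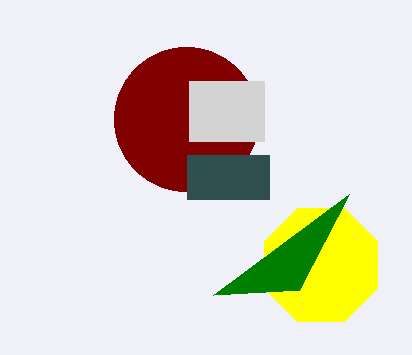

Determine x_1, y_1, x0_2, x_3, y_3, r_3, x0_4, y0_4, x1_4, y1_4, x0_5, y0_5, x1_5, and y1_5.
x_1 = 321, y_1 = 265, x0_2 = 213, x_3 = 186, y_3 = 119, r_3 = 72, x0_4 = 189, y0_4 = 81, x1_4 = 264, y1_4 = 141, x0_5 = 187, y0_5 = 155, x1_5 = 269, y1_5 = 199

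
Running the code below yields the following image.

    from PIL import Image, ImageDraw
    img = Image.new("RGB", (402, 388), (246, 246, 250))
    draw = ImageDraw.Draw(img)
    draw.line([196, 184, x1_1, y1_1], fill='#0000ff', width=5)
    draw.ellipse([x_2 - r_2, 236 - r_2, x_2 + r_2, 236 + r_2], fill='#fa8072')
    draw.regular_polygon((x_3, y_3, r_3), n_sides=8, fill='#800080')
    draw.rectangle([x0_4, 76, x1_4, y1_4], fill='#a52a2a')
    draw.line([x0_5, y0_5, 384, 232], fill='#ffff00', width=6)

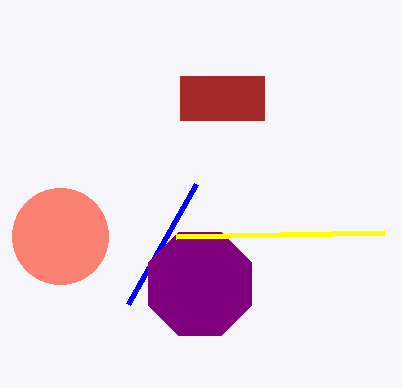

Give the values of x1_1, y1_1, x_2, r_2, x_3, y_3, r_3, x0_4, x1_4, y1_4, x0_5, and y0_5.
x1_1 = 128, y1_1 = 304, x_2 = 60, r_2 = 48, x_3 = 200, y_3 = 284, r_3 = 56, x0_4 = 180, x1_4 = 264, y1_4 = 120, x0_5 = 176, y0_5 = 236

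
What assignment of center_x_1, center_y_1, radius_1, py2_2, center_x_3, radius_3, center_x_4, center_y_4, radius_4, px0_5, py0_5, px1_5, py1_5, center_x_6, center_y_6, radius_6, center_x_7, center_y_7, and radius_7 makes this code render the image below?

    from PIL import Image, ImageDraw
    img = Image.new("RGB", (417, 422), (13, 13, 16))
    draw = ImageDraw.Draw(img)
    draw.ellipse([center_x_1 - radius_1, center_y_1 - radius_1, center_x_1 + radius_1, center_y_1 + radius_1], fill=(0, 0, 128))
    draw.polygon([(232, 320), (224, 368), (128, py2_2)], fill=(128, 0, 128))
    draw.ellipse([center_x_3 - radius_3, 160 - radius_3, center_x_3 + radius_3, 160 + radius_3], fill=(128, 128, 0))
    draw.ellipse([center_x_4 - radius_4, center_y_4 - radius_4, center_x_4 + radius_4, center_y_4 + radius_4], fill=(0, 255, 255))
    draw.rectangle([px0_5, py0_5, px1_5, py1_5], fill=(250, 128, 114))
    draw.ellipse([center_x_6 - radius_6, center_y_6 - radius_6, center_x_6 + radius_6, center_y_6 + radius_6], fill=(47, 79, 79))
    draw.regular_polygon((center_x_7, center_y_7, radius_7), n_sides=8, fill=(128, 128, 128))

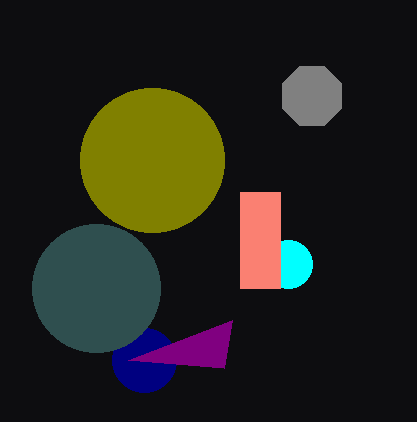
center_x_1 = 144; center_y_1 = 360; radius_1 = 32; py2_2 = 360; center_x_3 = 152; radius_3 = 72; center_x_4 = 288; center_y_4 = 264; radius_4 = 24; px0_5 = 240; py0_5 = 192; px1_5 = 280; py1_5 = 288; center_x_6 = 96; center_y_6 = 288; radius_6 = 64; center_x_7 = 312; center_y_7 = 96; radius_7 = 32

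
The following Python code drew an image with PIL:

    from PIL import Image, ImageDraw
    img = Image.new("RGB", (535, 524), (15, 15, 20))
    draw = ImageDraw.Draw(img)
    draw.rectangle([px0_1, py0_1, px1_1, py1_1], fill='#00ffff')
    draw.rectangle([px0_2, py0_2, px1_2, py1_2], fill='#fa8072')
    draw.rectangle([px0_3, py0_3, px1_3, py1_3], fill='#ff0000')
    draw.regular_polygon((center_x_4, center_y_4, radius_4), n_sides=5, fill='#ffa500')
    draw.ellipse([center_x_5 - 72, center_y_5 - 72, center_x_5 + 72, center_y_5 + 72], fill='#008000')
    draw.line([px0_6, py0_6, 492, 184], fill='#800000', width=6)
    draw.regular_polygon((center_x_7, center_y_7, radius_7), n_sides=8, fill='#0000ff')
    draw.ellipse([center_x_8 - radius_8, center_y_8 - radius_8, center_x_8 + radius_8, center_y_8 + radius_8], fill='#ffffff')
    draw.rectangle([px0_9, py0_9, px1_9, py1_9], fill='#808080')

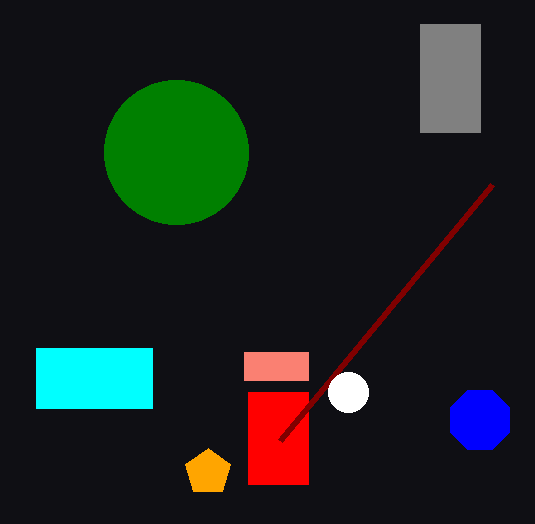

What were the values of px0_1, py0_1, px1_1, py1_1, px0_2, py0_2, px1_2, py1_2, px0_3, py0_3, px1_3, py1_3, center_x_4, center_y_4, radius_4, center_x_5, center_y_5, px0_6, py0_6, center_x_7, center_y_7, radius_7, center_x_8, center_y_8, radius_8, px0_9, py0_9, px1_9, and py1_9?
px0_1 = 36; py0_1 = 348; px1_1 = 152; py1_1 = 408; px0_2 = 244; py0_2 = 352; px1_2 = 308; py1_2 = 380; px0_3 = 248; py0_3 = 392; px1_3 = 308; py1_3 = 484; center_x_4 = 208; center_y_4 = 472; radius_4 = 24; center_x_5 = 176; center_y_5 = 152; px0_6 = 280; py0_6 = 440; center_x_7 = 480; center_y_7 = 420; radius_7 = 32; center_x_8 = 348; center_y_8 = 392; radius_8 = 20; px0_9 = 420; py0_9 = 24; px1_9 = 480; py1_9 = 132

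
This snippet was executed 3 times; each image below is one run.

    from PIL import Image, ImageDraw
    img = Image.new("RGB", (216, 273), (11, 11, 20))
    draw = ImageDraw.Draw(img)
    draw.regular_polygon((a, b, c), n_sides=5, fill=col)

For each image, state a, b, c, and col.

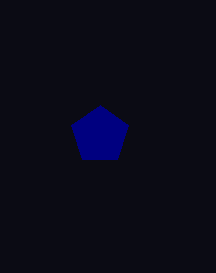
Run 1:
a = 100
b = 135
c = 30
col = 'navy'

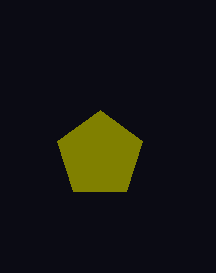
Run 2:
a = 100
b = 155
c = 45
col = 'olive'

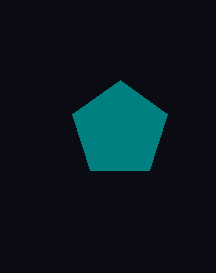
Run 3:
a = 120; b = 130; c = 50; col = 'teal'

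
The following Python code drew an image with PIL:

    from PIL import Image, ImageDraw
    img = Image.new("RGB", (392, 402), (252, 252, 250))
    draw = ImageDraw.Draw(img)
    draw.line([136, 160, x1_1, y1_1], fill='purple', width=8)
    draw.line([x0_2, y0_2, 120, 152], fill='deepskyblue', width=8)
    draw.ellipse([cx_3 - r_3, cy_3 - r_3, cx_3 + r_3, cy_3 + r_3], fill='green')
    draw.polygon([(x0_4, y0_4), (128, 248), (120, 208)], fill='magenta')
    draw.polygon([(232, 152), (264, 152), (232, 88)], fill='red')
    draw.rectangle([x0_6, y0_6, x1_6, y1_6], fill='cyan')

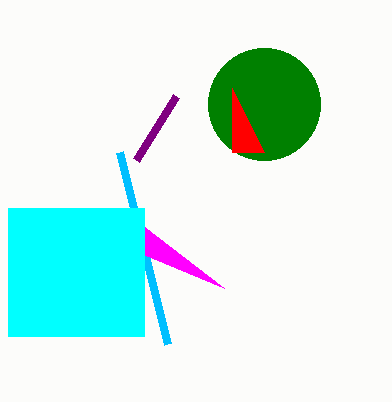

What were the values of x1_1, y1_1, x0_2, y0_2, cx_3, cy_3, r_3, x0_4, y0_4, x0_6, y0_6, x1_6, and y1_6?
x1_1 = 176, y1_1 = 96, x0_2 = 168, y0_2 = 344, cx_3 = 264, cy_3 = 104, r_3 = 56, x0_4 = 224, y0_4 = 288, x0_6 = 8, y0_6 = 208, x1_6 = 144, y1_6 = 336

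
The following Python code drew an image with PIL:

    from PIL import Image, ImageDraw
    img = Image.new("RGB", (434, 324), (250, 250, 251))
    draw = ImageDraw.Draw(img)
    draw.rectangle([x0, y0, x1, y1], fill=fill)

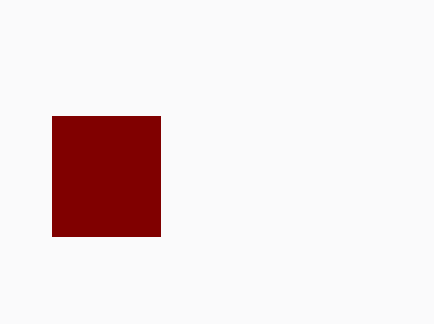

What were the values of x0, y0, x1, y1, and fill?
x0 = 52
y0 = 116
x1 = 160
y1 = 236
fill = 'maroon'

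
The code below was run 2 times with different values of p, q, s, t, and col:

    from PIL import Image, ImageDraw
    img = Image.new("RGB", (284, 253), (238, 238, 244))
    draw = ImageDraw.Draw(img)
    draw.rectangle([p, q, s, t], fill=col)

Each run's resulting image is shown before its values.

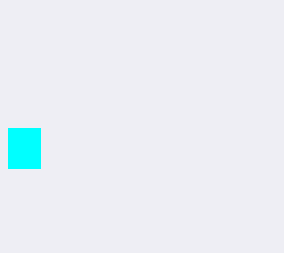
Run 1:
p = 8
q = 128
s = 40
t = 168
col = 'cyan'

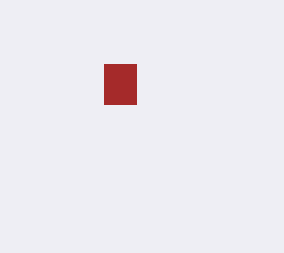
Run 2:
p = 104, q = 64, s = 136, t = 104, col = 'brown'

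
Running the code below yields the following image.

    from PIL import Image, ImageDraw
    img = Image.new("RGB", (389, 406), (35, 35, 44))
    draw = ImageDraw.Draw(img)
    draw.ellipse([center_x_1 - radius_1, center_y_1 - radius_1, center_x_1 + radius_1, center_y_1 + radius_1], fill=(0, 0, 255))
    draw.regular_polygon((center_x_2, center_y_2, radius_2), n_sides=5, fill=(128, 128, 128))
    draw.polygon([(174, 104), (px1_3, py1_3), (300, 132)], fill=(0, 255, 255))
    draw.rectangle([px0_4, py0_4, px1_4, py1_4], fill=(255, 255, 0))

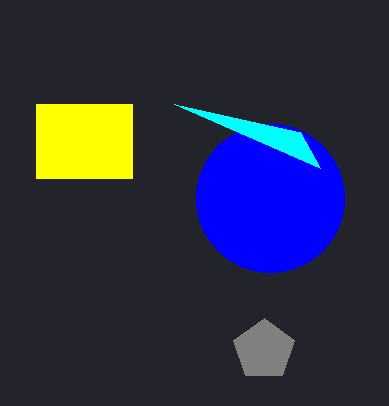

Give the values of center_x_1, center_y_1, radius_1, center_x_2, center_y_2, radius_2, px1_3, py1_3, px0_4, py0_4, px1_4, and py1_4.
center_x_1 = 270; center_y_1 = 198; radius_1 = 74; center_x_2 = 264; center_y_2 = 350; radius_2 = 32; px1_3 = 320; py1_3 = 168; px0_4 = 36; py0_4 = 104; px1_4 = 132; py1_4 = 178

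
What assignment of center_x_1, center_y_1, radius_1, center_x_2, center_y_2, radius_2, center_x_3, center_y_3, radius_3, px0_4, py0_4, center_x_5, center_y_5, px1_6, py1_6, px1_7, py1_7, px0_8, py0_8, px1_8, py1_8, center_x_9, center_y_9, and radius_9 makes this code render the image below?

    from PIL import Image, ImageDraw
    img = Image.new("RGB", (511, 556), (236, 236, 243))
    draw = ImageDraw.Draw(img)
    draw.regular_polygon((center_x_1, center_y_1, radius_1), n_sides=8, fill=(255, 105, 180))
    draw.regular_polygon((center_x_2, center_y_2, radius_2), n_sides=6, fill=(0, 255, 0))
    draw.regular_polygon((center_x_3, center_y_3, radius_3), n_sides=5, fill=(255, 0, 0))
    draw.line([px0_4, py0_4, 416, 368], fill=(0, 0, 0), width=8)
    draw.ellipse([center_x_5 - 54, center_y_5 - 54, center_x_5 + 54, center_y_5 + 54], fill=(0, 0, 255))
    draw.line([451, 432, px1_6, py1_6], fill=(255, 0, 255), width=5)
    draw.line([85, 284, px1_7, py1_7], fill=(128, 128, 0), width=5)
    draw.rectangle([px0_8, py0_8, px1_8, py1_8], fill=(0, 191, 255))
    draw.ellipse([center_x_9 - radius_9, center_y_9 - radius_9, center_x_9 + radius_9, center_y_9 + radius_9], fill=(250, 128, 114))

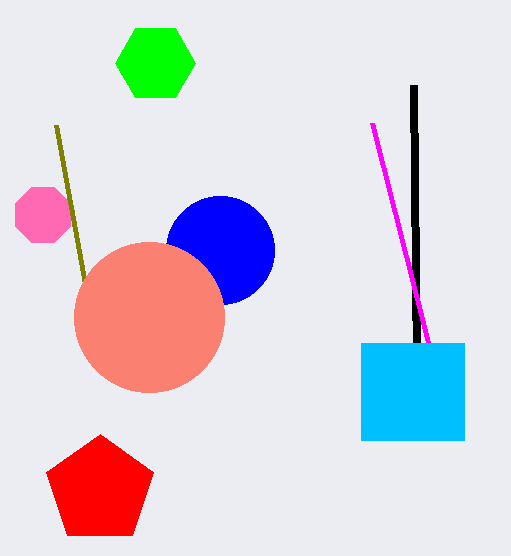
center_x_1 = 43, center_y_1 = 215, radius_1 = 30, center_x_2 = 155, center_y_2 = 63, radius_2 = 40, center_x_3 = 100, center_y_3 = 490, radius_3 = 56, px0_4 = 413, py0_4 = 85, center_x_5 = 220, center_y_5 = 250, px1_6 = 372, py1_6 = 123, px1_7 = 56, py1_7 = 125, px0_8 = 361, py0_8 = 343, px1_8 = 464, py1_8 = 440, center_x_9 = 149, center_y_9 = 317, radius_9 = 75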